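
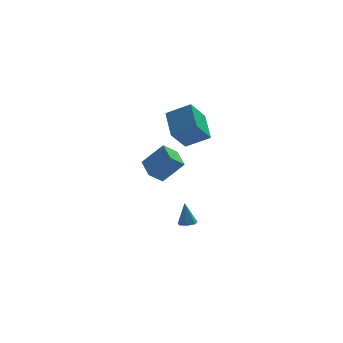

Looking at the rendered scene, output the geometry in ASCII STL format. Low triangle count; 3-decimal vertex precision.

solid 
facet normal -0.691 -0.392 0.607
outer loop
vertex -2.78 -3.846 2.164
vertex -3.141 -2.569 2.577
vertex -3.912 -3.766 0.926
endloop
endfacet
facet normal 0.260 -0.919 -0.297
outer loop
vertex -3.179 -3.351 0.283
vertex -2.78 -3.846 2.164
vertex -3.912 -3.766 0.926
endloop
endfacet
facet normal -0.691 -0.392 0.607
outer loop
vertex -3.912 -3.766 0.926
vertex -3.141 -2.569 2.577
vertex -4.273 -2.489 1.339
endloop
endfacet
facet normal -0.674 0.048 -0.737
outer loop
vertex -4.273 -2.489 1.339
vertex -3.179 -3.351 0.283
vertex -3.912 -3.766 0.926
endloop
endfacet
facet normal 0.674 -0.048 0.737
outer loop
vertex -2.78 -3.846 2.164
vertex -2.408 -2.154 1.934
vertex -3.141 -2.569 2.577
endloop
endfacet
facet normal 0.260 -0.919 -0.297
outer loop
vertex -2.047 -3.431 1.521
vertex -2.78 -3.846 2.164
vertex -3.179 -3.351 0.283
endloop
endfacet
facet normal 0.674 -0.048 0.737
outer loop
vertex -2.047 -3.431 1.521
vertex -2.408 -2.154 1.934
vertex -2.78 -3.846 2.164
endloop
endfacet
facet normal -0.260 0.919 0.297
outer loop
vertex -3.141 -2.569 2.577
vertex -2.408 -2.154 1.934
vertex -4.273 -2.489 1.339
endloop
endfacet
facet normal -0.674 0.048 -0.737
outer loop
vertex -3.54 -2.074 0.696
vertex -3.179 -3.351 0.283
vertex -4.273 -2.489 1.339
endloop
endfacet
facet normal -0.260 0.919 0.297
outer loop
vertex -4.273 -2.489 1.339
vertex -2.408 -2.154 1.934
vertex -3.54 -2.074 0.696
endloop
endfacet
facet normal 0.691 0.392 -0.607
outer loop
vertex -3.54 -2.074 0.696
vertex -2.047 -3.431 1.521
vertex -3.179 -3.351 0.283
endloop
endfacet
facet normal 0.691 0.392 -0.607
outer loop
vertex -2.408 -2.154 1.934
vertex -2.047 -3.431 1.521
vertex -3.54 -2.074 0.696
endloop
endfacet
facet normal 0.110 -0.139 -0.984
outer loop
vertex -1.456 -2.494 -3.265
vertex -1.852 -2.14 -3.359
vertex -1.322 -2.048 -3.313
endloop
endfacet
facet normal 0.867 -0.212 0.450
outer loop
vertex -1.456 -2.494 -3.265
vertex -1.322 -2.048 -3.313
vertex -2.008 -1.94 -1.941
endloop
endfacet
facet normal 0.110 -0.140 -0.984
outer loop
vertex -1.322 -2.048 -3.313
vertex -1.852 -2.14 -3.359
vertex -1.587 -1.671 -3.396
endloop
endfacet
facet normal 0.739 0.591 0.323
outer loop
vertex -1.322 -2.048 -3.313
vertex -1.587 -1.671 -3.396
vertex -2.008 -1.94 -1.941
endloop
endfacet
facet normal 0.107 -0.138 -0.985
outer loop
vertex -1.587 -1.671 -3.396
vertex -1.852 -2.14 -3.359
vertex -2.052 -1.646 -3.45
endloop
endfacet
facet normal 0.031 0.981 0.190
outer loop
vertex -1.587 -1.671 -3.396
vertex -2.052 -1.646 -3.45
vertex -2.008 -1.94 -1.941
endloop
endfacet
facet normal 0.108 -0.137 -0.985
outer loop
vertex -2.052 -1.646 -3.45
vertex -1.852 -2.14 -3.359
vertex -2.366 -1.994 -3.436
endloop
endfacet
facet normal -0.731 0.666 0.151
outer loop
vertex -2.052 -1.646 -3.45
vertex -2.366 -1.994 -3.436
vertex -2.008 -1.94 -1.941
endloop
endfacet
facet normal 0.108 -0.138 -0.985
outer loop
vertex -2.366 -1.994 -3.436
vertex -1.852 -2.14 -3.359
vertex -2.293 -2.451 -3.364
endloop
endfacet
facet normal -0.965 -0.117 0.235
outer loop
vertex -2.366 -1.994 -3.436
vertex -2.293 -2.451 -3.364
vertex -2.008 -1.94 -1.941
endloop
endfacet
facet normal 0.109 -0.138 -0.984
outer loop
vertex -2.293 -2.451 -3.364
vertex -1.852 -2.14 -3.359
vertex -1.888 -2.674 -3.288
endloop
endfacet
facet normal -0.500 -0.778 0.380
outer loop
vertex -2.293 -2.451 -3.364
vertex -1.888 -2.674 -3.288
vertex -2.008 -1.94 -1.941
endloop
endfacet
facet normal 0.110 -0.138 -0.984
outer loop
vertex -1.888 -2.674 -3.288
vertex -1.852 -2.14 -3.359
vertex -1.456 -2.494 -3.265
endloop
endfacet
facet normal 0.317 -0.821 0.475
outer loop
vertex -1.888 -2.674 -3.288
vertex -1.456 -2.494 -3.265
vertex -2.008 -1.94 -1.941
endloop
endfacet
facet normal -0.478 -0.514 0.712
outer loop
vertex -1.434 -3.714 4.38
vertex -1.692 -2.118 5.36
vertex -2.753 -3.485 3.659
endloop
endfacet
facet normal 0.137 -0.844 -0.518
outer loop
vertex -1.988 -2.662 2.52
vertex -1.434 -3.714 4.38
vertex -2.753 -3.485 3.659
endloop
endfacet
facet normal -0.478 -0.515 0.712
outer loop
vertex -2.753 -3.485 3.659
vertex -1.692 -2.118 5.36
vertex -3.011 -1.89 4.639
endloop
endfacet
facet normal -0.868 0.151 -0.474
outer loop
vertex -3.011 -1.89 4.639
vertex -1.988 -2.662 2.52
vertex -2.753 -3.485 3.659
endloop
endfacet
facet normal 0.868 -0.151 0.474
outer loop
vertex -1.434 -3.714 4.38
vertex -0.927 -1.295 4.221
vertex -1.692 -2.118 5.36
endloop
endfacet
facet normal 0.137 -0.844 -0.518
outer loop
vertex -0.669 -2.89 3.241
vertex -1.434 -3.714 4.38
vertex -1.988 -2.662 2.52
endloop
endfacet
facet normal 0.868 -0.151 0.474
outer loop
vertex -0.669 -2.89 3.241
vertex -0.927 -1.295 4.221
vertex -1.434 -3.714 4.38
endloop
endfacet
facet normal -0.137 0.844 0.518
outer loop
vertex -1.692 -2.118 5.36
vertex -0.927 -1.295 4.221
vertex -3.011 -1.89 4.639
endloop
endfacet
facet normal -0.868 0.151 -0.474
outer loop
vertex -2.246 -1.066 3.5
vertex -1.988 -2.662 2.52
vertex -3.011 -1.89 4.639
endloop
endfacet
facet normal -0.137 0.844 0.519
outer loop
vertex -3.011 -1.89 4.639
vertex -0.927 -1.295 4.221
vertex -2.246 -1.066 3.5
endloop
endfacet
facet normal 0.478 0.514 -0.712
outer loop
vertex -2.246 -1.066 3.5
vertex -0.669 -2.89 3.241
vertex -1.988 -2.662 2.52
endloop
endfacet
facet normal 0.478 0.515 -0.712
outer loop
vertex -0.927 -1.295 4.221
vertex -0.669 -2.89 3.241
vertex -2.246 -1.066 3.5
endloop
endfacet

endsolid


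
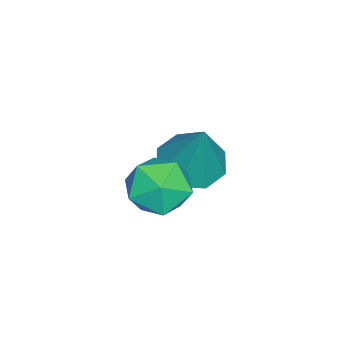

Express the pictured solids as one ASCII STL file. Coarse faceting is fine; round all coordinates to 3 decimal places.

solid 
facet normal -0.830 0.203 0.519
outer loop
vertex -0.025 0.109 -3.674
vertex 0.018 -0.815 -3.244
vertex 0.488 -0.024 -2.802
endloop
endfacet
facet normal -0.458 0.798 0.391
outer loop
vertex -0.025 0.109 -3.674
vertex 0.488 -0.024 -2.802
vertex 0.879 0.562 -3.539
endloop
endfacet
facet normal -0.387 0.866 -0.316
outer loop
vertex -0.025 0.109 -3.674
vertex 0.879 0.562 -3.539
vertex 0.651 0.133 -4.437
endloop
endfacet
facet normal -0.716 0.314 -0.624
outer loop
vertex -0.025 0.109 -3.674
vertex 0.651 0.133 -4.437
vertex 0.119 -0.717 -4.254
endloop
endfacet
facet normal -0.989 -0.096 -0.108
outer loop
vertex -0.025 0.109 -3.674
vertex 0.119 -0.717 -4.254
vertex 0.018 -0.815 -3.244
endloop
endfacet
facet normal 0.194 0.715 0.672
outer loop
vertex 0.879 0.562 -3.539
vertex 0.488 -0.024 -2.802
vertex 1.481 -0.083 -3.026
endloop
endfacet
facet normal -0.410 -0.247 0.878
outer loop
vertex 0.488 -0.024 -2.802
vertex 0.018 -0.815 -3.244
vertex 0.949 -0.933 -2.843
endloop
endfacet
facet normal -0.667 -0.732 -0.138
outer loop
vertex 0.018 -0.815 -3.244
vertex 0.119 -0.717 -4.254
vertex 0.721 -1.362 -3.741
endloop
endfacet
facet normal -0.223 -0.069 -0.972
outer loop
vertex 0.119 -0.717 -4.254
vertex 0.651 0.133 -4.437
vertex 1.112 -0.776 -4.478
endloop
endfacet
facet normal 0.308 0.826 -0.473
outer loop
vertex 0.651 0.133 -4.437
vertex 0.879 0.562 -3.539
vertex 1.582 0.015 -4.036
endloop
endfacet
facet normal 0.716 -0.314 0.624
outer loop
vertex 1.625 -0.909 -3.606
vertex 1.481 -0.083 -3.026
vertex 0.949 -0.933 -2.843
endloop
endfacet
facet normal 0.387 -0.866 0.316
outer loop
vertex 1.625 -0.909 -3.606
vertex 0.949 -0.933 -2.843
vertex 0.721 -1.362 -3.741
endloop
endfacet
facet normal 0.458 -0.798 -0.391
outer loop
vertex 1.625 -0.909 -3.606
vertex 0.721 -1.362 -3.741
vertex 1.112 -0.776 -4.478
endloop
endfacet
facet normal 0.830 -0.203 -0.519
outer loop
vertex 1.625 -0.909 -3.606
vertex 1.112 -0.776 -4.478
vertex 1.582 0.015 -4.036
endloop
endfacet
facet normal 0.989 0.096 0.108
outer loop
vertex 1.625 -0.909 -3.606
vertex 1.582 0.015 -4.036
vertex 1.481 -0.083 -3.026
endloop
endfacet
facet normal 0.223 0.069 0.972
outer loop
vertex 0.949 -0.933 -2.843
vertex 1.481 -0.083 -3.026
vertex 0.488 -0.024 -2.802
endloop
endfacet
facet normal -0.308 -0.826 0.473
outer loop
vertex 0.721 -1.362 -3.741
vertex 0.949 -0.933 -2.843
vertex 0.018 -0.815 -3.244
endloop
endfacet
facet normal -0.194 -0.715 -0.672
outer loop
vertex 1.112 -0.776 -4.478
vertex 0.721 -1.362 -3.741
vertex 0.119 -0.717 -4.254
endloop
endfacet
facet normal 0.410 0.247 -0.878
outer loop
vertex 1.582 0.015 -4.036
vertex 1.112 -0.776 -4.478
vertex 0.651 0.133 -4.437
endloop
endfacet
facet normal 0.667 0.732 0.138
outer loop
vertex 1.481 -0.083 -3.026
vertex 1.582 0.015 -4.036
vertex 0.879 0.562 -3.539
endloop
endfacet
facet normal -0.313 -0.274 -0.910
outer loop
vertex -1.132 -1.18 -4.866
vertex -1.844 -0.45 -4.841
vertex -0.875 -0.503 -5.158
endloop
endfacet
facet normal 0.942 -0.275 0.192
outer loop
vertex -1.132 -1.18 -4.866
vertex -0.875 -0.503 -5.158
vertex -1.156 0.15 -2.839
endloop
endfacet
facet normal -0.313 -0.272 -0.910
outer loop
vertex -0.875 -0.503 -5.158
vertex -1.844 -0.45 -4.841
vertex -1.186 0.206 -5.263
endloop
endfacet
facet normal 0.916 0.401 -0.002
outer loop
vertex -0.875 -0.503 -5.158
vertex -1.186 0.206 -5.263
vertex -1.156 0.15 -2.839
endloop
endfacet
facet normal -0.312 -0.272 -0.910
outer loop
vertex -1.186 0.206 -5.263
vertex -1.844 -0.45 -4.841
vertex -1.882 0.53 -5.121
endloop
endfacet
facet normal 0.425 0.905 0.016
outer loop
vertex -1.186 0.206 -5.263
vertex -1.882 0.53 -5.121
vertex -1.156 0.15 -2.839
endloop
endfacet
facet normal -0.312 -0.272 -0.910
outer loop
vertex -1.882 0.53 -5.121
vertex -1.844 -0.45 -4.841
vertex -2.556 0.28 -4.815
endloop
endfacet
facet normal -0.243 0.941 0.234
outer loop
vertex -1.882 0.53 -5.121
vertex -2.556 0.28 -4.815
vertex -1.156 0.15 -2.839
endloop
endfacet
facet normal -0.313 -0.273 -0.910
outer loop
vertex -2.556 0.28 -4.815
vertex -1.844 -0.45 -4.841
vertex -2.812 -0.398 -4.524
endloop
endfacet
facet normal -0.696 0.489 0.526
outer loop
vertex -2.556 0.28 -4.815
vertex -2.812 -0.398 -4.524
vertex -1.156 0.15 -2.839
endloop
endfacet
facet normal -0.313 -0.272 -0.910
outer loop
vertex -2.812 -0.398 -4.524
vertex -1.844 -0.45 -4.841
vertex -2.501 -1.106 -4.419
endloop
endfacet
facet normal -0.669 -0.187 0.719
outer loop
vertex -2.812 -0.398 -4.524
vertex -2.501 -1.106 -4.419
vertex -1.156 0.15 -2.839
endloop
endfacet
facet normal -0.312 -0.273 -0.910
outer loop
vertex -2.501 -1.106 -4.419
vertex -1.844 -0.45 -4.841
vertex -1.805 -1.43 -4.56
endloop
endfacet
facet normal -0.179 -0.690 0.701
outer loop
vertex -2.501 -1.106 -4.419
vertex -1.805 -1.43 -4.56
vertex -1.156 0.15 -2.839
endloop
endfacet
facet normal -0.312 -0.273 -0.910
outer loop
vertex -1.805 -1.43 -4.56
vertex -1.844 -0.45 -4.841
vertex -1.132 -1.18 -4.866
endloop
endfacet
facet normal 0.489 -0.727 0.482
outer loop
vertex -1.805 -1.43 -4.56
vertex -1.132 -1.18 -4.866
vertex -1.156 0.15 -2.839
endloop
endfacet

endsolid


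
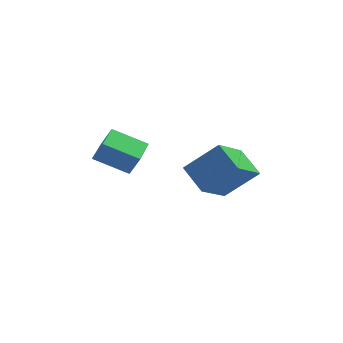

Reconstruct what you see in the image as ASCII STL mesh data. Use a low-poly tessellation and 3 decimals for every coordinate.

solid 
facet normal -0.886 -0.066 0.460
outer loop
vertex -2.706 1.452 4.27
vertex -2.683 3.237 4.572
vertex -3.217 1.621 3.31
endloop
endfacet
facet normal -0.013 -0.986 -0.167
outer loop
vertex -1.597 1.743 2.468
vertex -2.706 1.452 4.27
vertex -3.217 1.621 3.31
endloop
endfacet
facet normal -0.886 -0.066 0.460
outer loop
vertex -3.217 1.621 3.31
vertex -2.683 3.237 4.572
vertex -3.194 3.406 3.612
endloop
endfacet
facet normal -0.465 0.154 -0.872
outer loop
vertex -3.194 3.406 3.612
vertex -1.597 1.743 2.468
vertex -3.217 1.621 3.31
endloop
endfacet
facet normal 0.465 -0.154 0.872
outer loop
vertex -2.706 1.452 4.27
vertex -1.063 3.359 3.73
vertex -2.683 3.237 4.572
endloop
endfacet
facet normal -0.013 -0.986 -0.167
outer loop
vertex -1.086 1.574 3.428
vertex -2.706 1.452 4.27
vertex -1.597 1.743 2.468
endloop
endfacet
facet normal 0.465 -0.154 0.872
outer loop
vertex -1.086 1.574 3.428
vertex -1.063 3.359 3.73
vertex -2.706 1.452 4.27
endloop
endfacet
facet normal 0.013 0.986 0.167
outer loop
vertex -2.683 3.237 4.572
vertex -1.063 3.359 3.73
vertex -3.194 3.406 3.612
endloop
endfacet
facet normal -0.465 0.154 -0.872
outer loop
vertex -1.574 3.528 2.77
vertex -1.597 1.743 2.468
vertex -3.194 3.406 3.612
endloop
endfacet
facet normal 0.013 0.986 0.167
outer loop
vertex -3.194 3.406 3.612
vertex -1.063 3.359 3.73
vertex -1.574 3.528 2.77
endloop
endfacet
facet normal 0.886 0.066 -0.460
outer loop
vertex -1.574 3.528 2.77
vertex -1.086 1.574 3.428
vertex -1.597 1.743 2.468
endloop
endfacet
facet normal 0.886 0.066 -0.460
outer loop
vertex -1.063 3.359 3.73
vertex -1.086 1.574 3.428
vertex -1.574 3.528 2.77
endloop
endfacet
facet normal -0.735 -0.032 -0.677
outer loop
vertex 1.762 0.498 2.1
vertex 0.807 1.403 3.095
vertex 2.484 2.211 1.236
endloop
endfacet
facet normal 0.579 -0.548 -0.603
outer loop
vertex 4.013 2.277 2.645
vertex 1.762 0.498 2.1
vertex 2.484 2.211 1.236
endloop
endfacet
facet normal -0.735 -0.032 -0.677
outer loop
vertex 2.484 2.211 1.236
vertex 0.807 1.403 3.095
vertex 1.529 3.116 2.231
endloop
endfacet
facet normal 0.352 0.835 -0.422
outer loop
vertex 1.529 3.116 2.231
vertex 4.013 2.277 2.645
vertex 2.484 2.211 1.236
endloop
endfacet
facet normal -0.352 -0.835 0.422
outer loop
vertex 1.762 0.498 2.1
vertex 2.336 1.469 4.504
vertex 0.807 1.403 3.095
endloop
endfacet
facet normal 0.579 -0.548 -0.603
outer loop
vertex 3.291 0.564 3.509
vertex 1.762 0.498 2.1
vertex 4.013 2.277 2.645
endloop
endfacet
facet normal -0.352 -0.835 0.422
outer loop
vertex 3.291 0.564 3.509
vertex 2.336 1.469 4.504
vertex 1.762 0.498 2.1
endloop
endfacet
facet normal -0.579 0.548 0.603
outer loop
vertex 0.807 1.403 3.095
vertex 2.336 1.469 4.504
vertex 1.529 3.116 2.231
endloop
endfacet
facet normal 0.352 0.835 -0.422
outer loop
vertex 3.058 3.182 3.64
vertex 4.013 2.277 2.645
vertex 1.529 3.116 2.231
endloop
endfacet
facet normal -0.579 0.548 0.603
outer loop
vertex 1.529 3.116 2.231
vertex 2.336 1.469 4.504
vertex 3.058 3.182 3.64
endloop
endfacet
facet normal 0.735 0.032 0.677
outer loop
vertex 3.058 3.182 3.64
vertex 3.291 0.564 3.509
vertex 4.013 2.277 2.645
endloop
endfacet
facet normal 0.735 0.032 0.677
outer loop
vertex 2.336 1.469 4.504
vertex 3.291 0.564 3.509
vertex 3.058 3.182 3.64
endloop
endfacet

endsolid


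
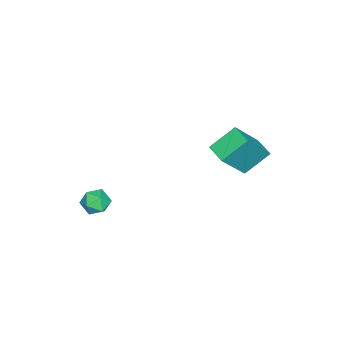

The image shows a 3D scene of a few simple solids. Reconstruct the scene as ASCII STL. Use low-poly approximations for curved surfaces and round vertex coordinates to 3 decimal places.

solid 
facet normal -0.553 0.706 -0.444
outer loop
vertex 2.484 -2.211 -2.444
vertex 1.938 -2.435 -2.12
vertex 2.323 -1.958 -1.841
endloop
endfacet
facet normal 0.119 0.927 -0.357
outer loop
vertex 2.484 -2.211 -2.444
vertex 2.323 -1.958 -1.841
vertex 2.965 -2.097 -1.988
endloop
endfacet
facet normal 0.548 0.467 -0.694
outer loop
vertex 2.484 -2.211 -2.444
vertex 2.965 -2.097 -1.988
vertex 2.977 -2.66 -2.357
endloop
endfacet
facet normal 0.139 -0.039 -0.990
outer loop
vertex 2.484 -2.211 -2.444
vertex 2.977 -2.66 -2.357
vertex 2.342 -2.869 -2.438
endloop
endfacet
facet normal -0.540 0.109 -0.835
outer loop
vertex 2.484 -2.211 -2.444
vertex 2.342 -2.869 -2.438
vertex 1.938 -2.435 -2.12
endloop
endfacet
facet normal 0.273 0.900 0.340
outer loop
vertex 2.965 -2.097 -1.988
vertex 2.323 -1.958 -1.841
vertex 2.718 -2.251 -1.382
endloop
endfacet
facet normal -0.816 0.541 0.201
outer loop
vertex 2.323 -1.958 -1.841
vertex 1.938 -2.435 -2.12
vertex 2.083 -2.46 -1.463
endloop
endfacet
facet normal -0.796 -0.424 -0.432
outer loop
vertex 1.938 -2.435 -2.12
vertex 2.342 -2.869 -2.438
vertex 2.095 -3.023 -1.832
endloop
endfacet
facet normal 0.305 -0.662 -0.685
outer loop
vertex 2.342 -2.869 -2.438
vertex 2.977 -2.66 -2.357
vertex 2.737 -3.162 -1.979
endloop
endfacet
facet normal 0.966 0.156 -0.207
outer loop
vertex 2.977 -2.66 -2.357
vertex 2.965 -2.097 -1.988
vertex 3.122 -2.685 -1.7
endloop
endfacet
facet normal -0.139 0.039 0.990
outer loop
vertex 2.576 -2.909 -1.376
vertex 2.718 -2.251 -1.382
vertex 2.083 -2.46 -1.463
endloop
endfacet
facet normal -0.548 -0.467 0.694
outer loop
vertex 2.576 -2.909 -1.376
vertex 2.083 -2.46 -1.463
vertex 2.095 -3.023 -1.832
endloop
endfacet
facet normal -0.119 -0.927 0.357
outer loop
vertex 2.576 -2.909 -1.376
vertex 2.095 -3.023 -1.832
vertex 2.737 -3.162 -1.979
endloop
endfacet
facet normal 0.553 -0.706 0.444
outer loop
vertex 2.576 -2.909 -1.376
vertex 2.737 -3.162 -1.979
vertex 3.122 -2.685 -1.7
endloop
endfacet
facet normal 0.540 -0.109 0.835
outer loop
vertex 2.576 -2.909 -1.376
vertex 3.122 -2.685 -1.7
vertex 2.718 -2.251 -1.382
endloop
endfacet
facet normal -0.305 0.662 0.685
outer loop
vertex 2.083 -2.46 -1.463
vertex 2.718 -2.251 -1.382
vertex 2.323 -1.958 -1.841
endloop
endfacet
facet normal -0.966 -0.156 0.207
outer loop
vertex 2.095 -3.023 -1.832
vertex 2.083 -2.46 -1.463
vertex 1.938 -2.435 -2.12
endloop
endfacet
facet normal -0.273 -0.900 -0.340
outer loop
vertex 2.737 -3.162 -1.979
vertex 2.095 -3.023 -1.832
vertex 2.342 -2.869 -2.438
endloop
endfacet
facet normal 0.816 -0.541 -0.201
outer loop
vertex 3.122 -2.685 -1.7
vertex 2.737 -3.162 -1.979
vertex 2.977 -2.66 -2.357
endloop
endfacet
facet normal 0.796 0.424 0.432
outer loop
vertex 2.718 -2.251 -1.382
vertex 3.122 -2.685 -1.7
vertex 2.965 -2.097 -1.988
endloop
endfacet
facet normal -0.560 0.297 -0.774
outer loop
vertex -1.742 2.737 0.02
vertex -1.152 3.452 -0.132
vertex -0.985 1.93 -0.838
endloop
endfacet
facet normal -0.628 -0.761 0.163
outer loop
vertex 0.152 1.328 0.732
vertex -1.742 2.737 0.02
vertex -0.985 1.93 -0.838
endloop
endfacet
facet normal -0.560 0.297 -0.773
outer loop
vertex -0.985 1.93 -0.838
vertex -1.152 3.452 -0.132
vertex -0.395 2.646 -0.99
endloop
endfacet
facet normal 0.541 -0.576 -0.613
outer loop
vertex -0.395 2.646 -0.99
vertex 0.152 1.328 0.732
vertex -0.985 1.93 -0.838
endloop
endfacet
facet normal -0.541 0.576 0.613
outer loop
vertex -1.742 2.737 0.02
vertex -0.015 2.85 1.438
vertex -1.152 3.452 -0.132
endloop
endfacet
facet normal -0.627 -0.762 0.162
outer loop
vertex -0.605 2.134 1.59
vertex -1.742 2.737 0.02
vertex 0.152 1.328 0.732
endloop
endfacet
facet normal -0.541 0.576 0.613
outer loop
vertex -0.605 2.134 1.59
vertex -0.015 2.85 1.438
vertex -1.742 2.737 0.02
endloop
endfacet
facet normal 0.627 0.762 -0.162
outer loop
vertex -1.152 3.452 -0.132
vertex -0.015 2.85 1.438
vertex -0.395 2.646 -0.99
endloop
endfacet
facet normal 0.541 -0.576 -0.613
outer loop
vertex 0.742 2.043 0.58
vertex 0.152 1.328 0.732
vertex -0.395 2.646 -0.99
endloop
endfacet
facet normal 0.628 0.761 -0.162
outer loop
vertex -0.395 2.646 -0.99
vertex -0.015 2.85 1.438
vertex 0.742 2.043 0.58
endloop
endfacet
facet normal 0.560 -0.298 0.773
outer loop
vertex 0.742 2.043 0.58
vertex -0.605 2.134 1.59
vertex 0.152 1.328 0.732
endloop
endfacet
facet normal 0.560 -0.297 0.773
outer loop
vertex -0.015 2.85 1.438
vertex -0.605 2.134 1.59
vertex 0.742 2.043 0.58
endloop
endfacet

endsolid


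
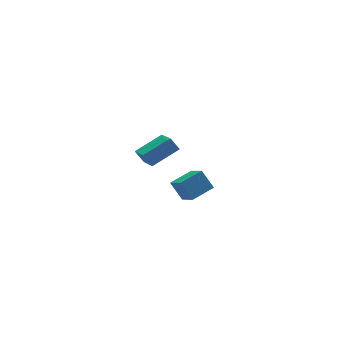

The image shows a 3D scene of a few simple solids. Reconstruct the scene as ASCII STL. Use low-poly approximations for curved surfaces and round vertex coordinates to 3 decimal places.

solid 
facet normal -0.916 -0.089 -0.392
outer loop
vertex -0.112 2.823 -1.204
vertex -0.468 3.279 -0.476
vertex 0.132 4.548 -2.165
endloop
endfacet
facet normal 0.383 -0.490 -0.783
outer loop
vertex 1.908 4.721 -1.404
vertex -0.112 2.823 -1.204
vertex 0.132 4.548 -2.165
endloop
endfacet
facet normal -0.916 -0.089 -0.392
outer loop
vertex 0.132 4.548 -2.165
vertex -0.468 3.279 -0.476
vertex -0.224 5.004 -1.437
endloop
endfacet
facet normal 0.123 0.867 -0.483
outer loop
vertex -0.224 5.004 -1.437
vertex 1.908 4.721 -1.404
vertex 0.132 4.548 -2.165
endloop
endfacet
facet normal -0.123 -0.867 0.483
outer loop
vertex -0.112 2.823 -1.204
vertex 1.308 3.452 0.285
vertex -0.468 3.279 -0.476
endloop
endfacet
facet normal 0.383 -0.490 -0.783
outer loop
vertex 1.664 2.996 -0.443
vertex -0.112 2.823 -1.204
vertex 1.908 4.721 -1.404
endloop
endfacet
facet normal -0.123 -0.867 0.483
outer loop
vertex 1.664 2.996 -0.443
vertex 1.308 3.452 0.285
vertex -0.112 2.823 -1.204
endloop
endfacet
facet normal -0.383 0.490 0.783
outer loop
vertex -0.468 3.279 -0.476
vertex 1.308 3.452 0.285
vertex -0.224 5.004 -1.437
endloop
endfacet
facet normal 0.123 0.867 -0.483
outer loop
vertex 1.552 5.177 -0.676
vertex 1.908 4.721 -1.404
vertex -0.224 5.004 -1.437
endloop
endfacet
facet normal -0.383 0.490 0.783
outer loop
vertex -0.224 5.004 -1.437
vertex 1.308 3.452 0.285
vertex 1.552 5.177 -0.676
endloop
endfacet
facet normal 0.916 0.089 0.392
outer loop
vertex 1.552 5.177 -0.676
vertex 1.664 2.996 -0.443
vertex 1.908 4.721 -1.404
endloop
endfacet
facet normal 0.916 0.089 0.392
outer loop
vertex 1.308 3.452 0.285
vertex 1.664 2.996 -0.443
vertex 1.552 5.177 -0.676
endloop
endfacet
facet normal -0.955 -0.191 -0.227
outer loop
vertex -0.888 -4.066 1.303
vertex -1.264 -3.361 2.291
vertex -0.922 -2.851 0.424
endloop
endfacet
facet normal 0.296 -0.555 -0.778
outer loop
vertex 0.444 -2.579 0.749
vertex -0.888 -4.066 1.303
vertex -0.922 -2.851 0.424
endloop
endfacet
facet normal -0.955 -0.190 -0.227
outer loop
vertex -0.922 -2.851 0.424
vertex -1.264 -3.361 2.291
vertex -1.297 -2.147 1.412
endloop
endfacet
facet normal -0.022 0.810 -0.586
outer loop
vertex -1.297 -2.147 1.412
vertex 0.444 -2.579 0.749
vertex -0.922 -2.851 0.424
endloop
endfacet
facet normal 0.022 -0.810 0.586
outer loop
vertex -0.888 -4.066 1.303
vertex 0.102 -3.089 2.616
vertex -1.264 -3.361 2.291
endloop
endfacet
facet normal 0.296 -0.555 -0.777
outer loop
vertex 0.477 -3.793 1.628
vertex -0.888 -4.066 1.303
vertex 0.444 -2.579 0.749
endloop
endfacet
facet normal 0.023 -0.810 0.586
outer loop
vertex 0.477 -3.793 1.628
vertex 0.102 -3.089 2.616
vertex -0.888 -4.066 1.303
endloop
endfacet
facet normal -0.296 0.555 0.778
outer loop
vertex -1.264 -3.361 2.291
vertex 0.102 -3.089 2.616
vertex -1.297 -2.147 1.412
endloop
endfacet
facet normal -0.022 0.810 -0.586
outer loop
vertex 0.068 -1.874 1.737
vertex 0.444 -2.579 0.749
vertex -1.297 -2.147 1.412
endloop
endfacet
facet normal -0.296 0.554 0.778
outer loop
vertex -1.297 -2.147 1.412
vertex 0.102 -3.089 2.616
vertex 0.068 -1.874 1.737
endloop
endfacet
facet normal 0.955 0.191 0.227
outer loop
vertex 0.068 -1.874 1.737
vertex 0.477 -3.793 1.628
vertex 0.444 -2.579 0.749
endloop
endfacet
facet normal 0.955 0.191 0.227
outer loop
vertex 0.102 -3.089 2.616
vertex 0.477 -3.793 1.628
vertex 0.068 -1.874 1.737
endloop
endfacet

endsolid


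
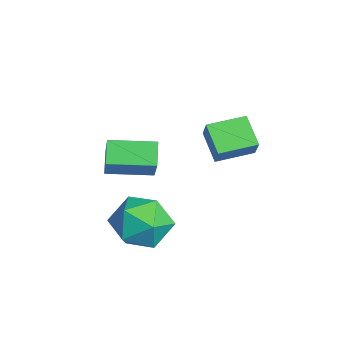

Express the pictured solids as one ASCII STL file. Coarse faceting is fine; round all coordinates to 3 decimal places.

solid 
facet normal -0.604 0.007 -0.797
outer loop
vertex -0.465 2.672 3.271
vertex -0.658 4.03 3.43
vertex 0.515 2.898 2.53
endloop
endfacet
facet normal 0.139 -0.983 -0.116
outer loop
vertex 1.138 2.89 3.35
vertex -0.465 2.672 3.271
vertex 0.515 2.898 2.53
endloop
endfacet
facet normal -0.604 0.007 -0.797
outer loop
vertex 0.515 2.898 2.53
vertex -0.658 4.03 3.43
vertex 0.323 4.255 2.688
endloop
endfacet
facet normal 0.784 0.180 -0.594
outer loop
vertex 0.323 4.255 2.688
vertex 1.138 2.89 3.35
vertex 0.515 2.898 2.53
endloop
endfacet
facet normal -0.784 -0.181 0.594
outer loop
vertex -0.465 2.672 3.271
vertex -0.035 4.022 4.25
vertex -0.658 4.03 3.43
endloop
endfacet
facet normal 0.139 -0.984 -0.114
outer loop
vertex 0.157 2.665 4.092
vertex -0.465 2.672 3.271
vertex 1.138 2.89 3.35
endloop
endfacet
facet normal -0.785 -0.180 0.593
outer loop
vertex 0.157 2.665 4.092
vertex -0.035 4.022 4.25
vertex -0.465 2.672 3.271
endloop
endfacet
facet normal -0.139 0.984 0.115
outer loop
vertex -0.658 4.03 3.43
vertex -0.035 4.022 4.25
vertex 0.323 4.255 2.688
endloop
endfacet
facet normal 0.785 0.181 -0.593
outer loop
vertex 0.945 4.248 3.509
vertex 1.138 2.89 3.35
vertex 0.323 4.255 2.688
endloop
endfacet
facet normal -0.140 0.983 0.115
outer loop
vertex 0.323 4.255 2.688
vertex -0.035 4.022 4.25
vertex 0.945 4.248 3.509
endloop
endfacet
facet normal 0.604 -0.007 0.797
outer loop
vertex 0.945 4.248 3.509
vertex 0.157 2.665 4.092
vertex 1.138 2.89 3.35
endloop
endfacet
facet normal 0.604 -0.007 0.797
outer loop
vertex -0.035 4.022 4.25
vertex 0.157 2.665 4.092
vertex 0.945 4.248 3.509
endloop
endfacet
facet normal -0.716 0.145 0.683
outer loop
vertex -1.554 -0.341 2.53
vertex -1.32 1.329 2.421
vertex -2.916 -0.245 1.082
endloop
endfacet
facet normal -0.138 -0.988 0.064
outer loop
vertex -2.2 -0.389 0.399
vertex -1.554 -0.341 2.53
vertex -2.916 -0.245 1.082
endloop
endfacet
facet normal -0.716 0.145 0.683
outer loop
vertex -2.916 -0.245 1.082
vertex -1.32 1.329 2.421
vertex -2.682 1.425 0.973
endloop
endfacet
facet normal -0.684 0.048 -0.728
outer loop
vertex -2.682 1.425 0.973
vertex -2.2 -0.389 0.399
vertex -2.916 -0.245 1.082
endloop
endfacet
facet normal 0.684 -0.048 0.728
outer loop
vertex -1.554 -0.341 2.53
vertex -0.604 1.185 1.738
vertex -1.32 1.329 2.421
endloop
endfacet
facet normal -0.138 -0.988 0.064
outer loop
vertex -0.838 -0.485 1.847
vertex -1.554 -0.341 2.53
vertex -2.2 -0.389 0.399
endloop
endfacet
facet normal 0.684 -0.048 0.728
outer loop
vertex -0.838 -0.485 1.847
vertex -0.604 1.185 1.738
vertex -1.554 -0.341 2.53
endloop
endfacet
facet normal 0.138 0.988 -0.064
outer loop
vertex -1.32 1.329 2.421
vertex -0.604 1.185 1.738
vertex -2.682 1.425 0.973
endloop
endfacet
facet normal -0.684 0.048 -0.728
outer loop
vertex -1.966 1.281 0.29
vertex -2.2 -0.389 0.399
vertex -2.682 1.425 0.973
endloop
endfacet
facet normal 0.138 0.988 -0.064
outer loop
vertex -2.682 1.425 0.973
vertex -0.604 1.185 1.738
vertex -1.966 1.281 0.29
endloop
endfacet
facet normal 0.716 -0.145 -0.683
outer loop
vertex -1.966 1.281 0.29
vertex -0.838 -0.485 1.847
vertex -2.2 -0.389 0.399
endloop
endfacet
facet normal 0.716 -0.145 -0.683
outer loop
vertex -0.604 1.185 1.738
vertex -0.838 -0.485 1.847
vertex -1.966 1.281 0.29
endloop
endfacet
facet normal -0.194 -0.143 0.971
outer loop
vertex 0.319 1.034 0.69
vertex -0.471 0.206 0.41
vertex 0.654 -0.091 0.591
endloop
endfacet
facet normal 0.482 0.067 0.874
outer loop
vertex 0.319 1.034 0.69
vertex 0.654 -0.091 0.591
vertex 1.332 0.766 0.152
endloop
endfacet
facet normal 0.471 0.697 0.540
outer loop
vertex 0.319 1.034 0.69
vertex 1.332 0.766 0.152
vertex 0.626 1.593 -0.3
endloop
endfacet
facet normal -0.211 0.878 0.430
outer loop
vertex 0.319 1.034 0.69
vertex 0.626 1.593 -0.3
vertex -0.489 1.247 -0.141
endloop
endfacet
facet normal -0.622 0.358 0.696
outer loop
vertex 0.319 1.034 0.69
vertex -0.489 1.247 -0.141
vertex -0.471 0.206 0.41
endloop
endfacet
facet normal 0.799 -0.405 0.444
outer loop
vertex 1.332 0.766 0.152
vertex 0.654 -0.091 0.591
vertex 1.169 -0.227 -0.459
endloop
endfacet
facet normal -0.293 -0.744 0.600
outer loop
vertex 0.654 -0.091 0.591
vertex -0.471 0.206 0.41
vertex 0.054 -0.573 -0.3
endloop
endfacet
facet normal -0.986 0.066 0.156
outer loop
vertex -0.471 0.206 0.41
vertex -0.489 1.247 -0.141
vertex -0.652 0.254 -0.752
endloop
endfacet
facet normal -0.320 0.907 -0.275
outer loop
vertex -0.489 1.247 -0.141
vertex 0.626 1.593 -0.3
vertex 0.026 1.111 -1.191
endloop
endfacet
facet normal 0.782 0.615 -0.096
outer loop
vertex 0.626 1.593 -0.3
vertex 1.332 0.766 0.152
vertex 1.151 0.814 -1.01
endloop
endfacet
facet normal 0.211 -0.878 -0.430
outer loop
vertex 0.361 -0.014 -1.29
vertex 1.169 -0.227 -0.459
vertex 0.054 -0.573 -0.3
endloop
endfacet
facet normal -0.471 -0.697 -0.540
outer loop
vertex 0.361 -0.014 -1.29
vertex 0.054 -0.573 -0.3
vertex -0.652 0.254 -0.752
endloop
endfacet
facet normal -0.482 -0.067 -0.874
outer loop
vertex 0.361 -0.014 -1.29
vertex -0.652 0.254 -0.752
vertex 0.026 1.111 -1.191
endloop
endfacet
facet normal 0.194 0.143 -0.971
outer loop
vertex 0.361 -0.014 -1.29
vertex 0.026 1.111 -1.191
vertex 1.151 0.814 -1.01
endloop
endfacet
facet normal 0.622 -0.358 -0.696
outer loop
vertex 0.361 -0.014 -1.29
vertex 1.151 0.814 -1.01
vertex 1.169 -0.227 -0.459
endloop
endfacet
facet normal 0.320 -0.907 0.275
outer loop
vertex 0.054 -0.573 -0.3
vertex 1.169 -0.227 -0.459
vertex 0.654 -0.091 0.591
endloop
endfacet
facet normal -0.782 -0.615 0.096
outer loop
vertex -0.652 0.254 -0.752
vertex 0.054 -0.573 -0.3
vertex -0.471 0.206 0.41
endloop
endfacet
facet normal -0.799 0.405 -0.444
outer loop
vertex 0.026 1.111 -1.191
vertex -0.652 0.254 -0.752
vertex -0.489 1.247 -0.141
endloop
endfacet
facet normal 0.293 0.744 -0.600
outer loop
vertex 1.151 0.814 -1.01
vertex 0.026 1.111 -1.191
vertex 0.626 1.593 -0.3
endloop
endfacet
facet normal 0.986 -0.066 -0.156
outer loop
vertex 1.169 -0.227 -0.459
vertex 1.151 0.814 -1.01
vertex 1.332 0.766 0.152
endloop
endfacet

endsolid


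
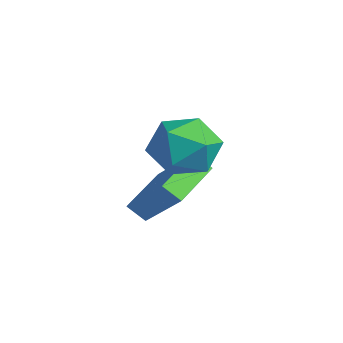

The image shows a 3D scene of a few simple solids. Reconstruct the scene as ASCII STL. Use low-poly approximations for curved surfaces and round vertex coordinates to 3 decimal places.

solid 
facet normal -0.677 -0.234 -0.698
outer loop
vertex -1.819 2.553 -4.699
vertex -2.898 4.145 -4.186
vertex -1.411 3.007 -5.247
endloop
endfacet
facet normal 0.542 -0.799 -0.258
outer loop
vertex 0.058 3.515 -3.734
vertex -1.819 2.553 -4.699
vertex -1.411 3.007 -5.247
endloop
endfacet
facet normal -0.677 -0.234 -0.698
outer loop
vertex -1.411 3.007 -5.247
vertex -2.898 4.145 -4.186
vertex -2.49 4.598 -4.734
endloop
endfacet
facet normal 0.497 0.553 -0.669
outer loop
vertex -2.49 4.598 -4.734
vertex 0.058 3.515 -3.734
vertex -1.411 3.007 -5.247
endloop
endfacet
facet normal -0.498 -0.553 0.669
outer loop
vertex -1.819 2.553 -4.699
vertex -1.429 4.653 -2.673
vertex -2.898 4.145 -4.186
endloop
endfacet
facet normal 0.542 -0.800 -0.257
outer loop
vertex -0.35 3.062 -3.186
vertex -1.819 2.553 -4.699
vertex 0.058 3.515 -3.734
endloop
endfacet
facet normal -0.497 -0.553 0.669
outer loop
vertex -0.35 3.062 -3.186
vertex -1.429 4.653 -2.673
vertex -1.819 2.553 -4.699
endloop
endfacet
facet normal -0.542 0.800 0.258
outer loop
vertex -2.898 4.145 -4.186
vertex -1.429 4.653 -2.673
vertex -2.49 4.598 -4.734
endloop
endfacet
facet normal 0.497 0.553 -0.669
outer loop
vertex -1.021 5.107 -3.221
vertex 0.058 3.515 -3.734
vertex -2.49 4.598 -4.734
endloop
endfacet
facet normal -0.543 0.799 0.258
outer loop
vertex -2.49 4.598 -4.734
vertex -1.429 4.653 -2.673
vertex -1.021 5.107 -3.221
endloop
endfacet
facet normal 0.677 0.234 0.698
outer loop
vertex -1.021 5.107 -3.221
vertex -0.35 3.062 -3.186
vertex 0.058 3.515 -3.734
endloop
endfacet
facet normal 0.677 0.234 0.698
outer loop
vertex -1.429 4.653 -2.673
vertex -0.35 3.062 -3.186
vertex -1.021 5.107 -3.221
endloop
endfacet
facet normal -0.280 0.936 -0.212
outer loop
vertex 0.062 4.163 -2.127
vertex -0.471 4.254 -1.021
vertex 0.709 4.574 -1.164
endloop
endfacet
facet normal 0.327 0.770 -0.548
outer loop
vertex 0.062 4.163 -2.127
vertex 0.709 4.574 -1.164
vertex 1.222 3.789 -1.96
endloop
endfacet
facet normal 0.202 0.198 -0.959
outer loop
vertex 0.062 4.163 -2.127
vertex 1.222 3.789 -1.96
vertex 0.36 2.983 -2.308
endloop
endfacet
facet normal -0.482 0.013 -0.876
outer loop
vertex 0.062 4.163 -2.127
vertex 0.36 2.983 -2.308
vertex -0.686 3.271 -1.728
endloop
endfacet
facet normal -0.780 0.469 -0.414
outer loop
vertex 0.062 4.163 -2.127
vertex -0.686 3.271 -1.728
vertex -0.471 4.254 -1.021
endloop
endfacet
facet normal 0.809 0.585 -0.055
outer loop
vertex 1.222 3.789 -1.96
vertex 0.709 4.574 -1.164
vertex 1.406 3.649 -0.752
endloop
endfacet
facet normal -0.173 0.855 0.488
outer loop
vertex 0.709 4.574 -1.164
vertex -0.471 4.254 -1.021
vertex 0.36 3.937 -0.172
endloop
endfacet
facet normal -0.982 0.099 0.161
outer loop
vertex -0.471 4.254 -1.021
vertex -0.686 3.271 -1.728
vertex -0.502 3.131 -0.52
endloop
endfacet
facet normal -0.500 -0.638 -0.586
outer loop
vertex -0.686 3.271 -1.728
vertex 0.36 2.983 -2.308
vertex 0.011 2.346 -1.316
endloop
endfacet
facet normal 0.606 -0.338 -0.720
outer loop
vertex 0.36 2.983 -2.308
vertex 1.222 3.789 -1.96
vertex 1.191 2.666 -1.459
endloop
endfacet
facet normal 0.482 -0.013 0.876
outer loop
vertex 0.658 2.757 -0.353
vertex 1.406 3.649 -0.752
vertex 0.36 3.937 -0.172
endloop
endfacet
facet normal -0.202 -0.198 0.959
outer loop
vertex 0.658 2.757 -0.353
vertex 0.36 3.937 -0.172
vertex -0.502 3.131 -0.52
endloop
endfacet
facet normal -0.327 -0.770 0.548
outer loop
vertex 0.658 2.757 -0.353
vertex -0.502 3.131 -0.52
vertex 0.011 2.346 -1.316
endloop
endfacet
facet normal 0.280 -0.936 0.212
outer loop
vertex 0.658 2.757 -0.353
vertex 0.011 2.346 -1.316
vertex 1.191 2.666 -1.459
endloop
endfacet
facet normal 0.780 -0.469 0.414
outer loop
vertex 0.658 2.757 -0.353
vertex 1.191 2.666 -1.459
vertex 1.406 3.649 -0.752
endloop
endfacet
facet normal 0.500 0.638 0.586
outer loop
vertex 0.36 3.937 -0.172
vertex 1.406 3.649 -0.752
vertex 0.709 4.574 -1.164
endloop
endfacet
facet normal -0.606 0.338 0.720
outer loop
vertex -0.502 3.131 -0.52
vertex 0.36 3.937 -0.172
vertex -0.471 4.254 -1.021
endloop
endfacet
facet normal -0.809 -0.585 0.055
outer loop
vertex 0.011 2.346 -1.316
vertex -0.502 3.131 -0.52
vertex -0.686 3.271 -1.728
endloop
endfacet
facet normal 0.173 -0.855 -0.488
outer loop
vertex 1.191 2.666 -1.459
vertex 0.011 2.346 -1.316
vertex 0.36 2.983 -2.308
endloop
endfacet
facet normal 0.982 -0.099 -0.161
outer loop
vertex 1.406 3.649 -0.752
vertex 1.191 2.666 -1.459
vertex 1.222 3.789 -1.96
endloop
endfacet

endsolid


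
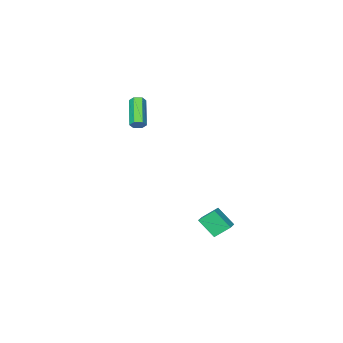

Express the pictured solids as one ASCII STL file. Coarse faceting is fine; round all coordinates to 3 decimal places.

solid 
facet normal -0.611 0.476 0.633
outer loop
vertex 1.106 3.041 -2.96
vertex 1.98 3.756 -2.654
vertex 0.713 3.99 -4.053
endloop
endfacet
facet normal -0.747 -0.611 -0.262
outer loop
vertex 1.44 3.424 -4.806
vertex 1.106 3.041 -2.96
vertex 0.713 3.99 -4.053
endloop
endfacet
facet normal -0.611 0.475 0.633
outer loop
vertex 0.713 3.99 -4.053
vertex 1.98 3.756 -2.654
vertex 1.586 4.705 -3.747
endloop
endfacet
facet normal -0.263 0.632 -0.729
outer loop
vertex 1.586 4.705 -3.747
vertex 1.44 3.424 -4.806
vertex 0.713 3.99 -4.053
endloop
endfacet
facet normal 0.262 -0.633 0.729
outer loop
vertex 1.106 3.041 -2.96
vertex 2.707 3.19 -3.407
vertex 1.98 3.756 -2.654
endloop
endfacet
facet normal -0.747 -0.612 -0.262
outer loop
vertex 1.834 2.475 -3.713
vertex 1.106 3.041 -2.96
vertex 1.44 3.424 -4.806
endloop
endfacet
facet normal 0.262 -0.632 0.729
outer loop
vertex 1.834 2.475 -3.713
vertex 2.707 3.19 -3.407
vertex 1.106 3.041 -2.96
endloop
endfacet
facet normal 0.747 0.611 0.262
outer loop
vertex 1.98 3.756 -2.654
vertex 2.707 3.19 -3.407
vertex 1.586 4.705 -3.747
endloop
endfacet
facet normal -0.262 0.632 -0.729
outer loop
vertex 2.314 4.139 -4.5
vertex 1.44 3.424 -4.806
vertex 1.586 4.705 -3.747
endloop
endfacet
facet normal 0.747 0.611 0.262
outer loop
vertex 1.586 4.705 -3.747
vertex 2.707 3.19 -3.407
vertex 2.314 4.139 -4.5
endloop
endfacet
facet normal 0.611 -0.476 -0.633
outer loop
vertex 2.314 4.139 -4.5
vertex 1.834 2.475 -3.713
vertex 1.44 3.424 -4.806
endloop
endfacet
facet normal 0.611 -0.476 -0.633
outer loop
vertex 2.707 3.19 -3.407
vertex 1.834 2.475 -3.713
vertex 2.314 4.139 -4.5
endloop
endfacet
facet normal 0.477 0.633 -0.610
outer loop
vertex 2.311 -3.173 2.148
vertex 1.958 -3.254 1.788
vertex 1.895 -2.879 2.128
endloop
endfacet
facet normal 0.327 0.516 0.792
outer loop
vertex 2.311 -3.173 2.148
vertex 1.895 -2.879 2.128
vertex 1.274 -4.545 3.471
endloop
endfacet
facet normal 0.327 0.516 0.792
outer loop
vertex 1.274 -4.545 3.471
vertex 1.895 -2.879 2.128
vertex 0.858 -4.251 3.451
endloop
endfacet
facet normal -0.477 -0.633 0.610
outer loop
vertex 1.274 -4.545 3.471
vertex 0.858 -4.251 3.451
vertex 0.922 -4.626 3.112
endloop
endfacet
facet normal 0.479 0.632 -0.609
outer loop
vertex 1.895 -2.879 2.128
vertex 1.958 -3.254 1.788
vertex 1.543 -2.959 1.768
endloop
endfacet
facet normal -0.542 0.758 0.362
outer loop
vertex 1.895 -2.879 2.128
vertex 1.543 -2.959 1.768
vertex 0.858 -4.251 3.451
endloop
endfacet
facet normal -0.543 0.758 0.361
outer loop
vertex 0.858 -4.251 3.451
vertex 1.543 -2.959 1.768
vertex 0.506 -4.332 3.091
endloop
endfacet
facet normal -0.478 -0.633 0.610
outer loop
vertex 0.858 -4.251 3.451
vertex 0.506 -4.332 3.091
vertex 0.922 -4.626 3.112
endloop
endfacet
facet normal 0.478 0.631 -0.611
outer loop
vertex 1.543 -2.959 1.768
vertex 1.958 -3.254 1.788
vertex 1.606 -3.335 1.429
endloop
endfacet
facet normal -0.870 0.242 -0.430
outer loop
vertex 1.543 -2.959 1.768
vertex 1.606 -3.335 1.429
vertex 0.506 -4.332 3.091
endloop
endfacet
facet normal -0.870 0.243 -0.430
outer loop
vertex 0.506 -4.332 3.091
vertex 1.606 -3.335 1.429
vertex 0.569 -4.707 2.752
endloop
endfacet
facet normal -0.477 -0.632 0.610
outer loop
vertex 0.506 -4.332 3.091
vertex 0.569 -4.707 2.752
vertex 0.922 -4.626 3.112
endloop
endfacet
facet normal 0.477 0.633 -0.610
outer loop
vertex 1.606 -3.335 1.429
vertex 1.958 -3.254 1.788
vertex 2.022 -3.629 1.449
endloop
endfacet
facet normal -0.327 -0.516 -0.792
outer loop
vertex 1.606 -3.335 1.429
vertex 2.022 -3.629 1.449
vertex 0.569 -4.707 2.752
endloop
endfacet
facet normal -0.327 -0.516 -0.792
outer loop
vertex 0.569 -4.707 2.752
vertex 2.022 -3.629 1.449
vertex 0.985 -5.001 2.772
endloop
endfacet
facet normal -0.477 -0.633 0.610
outer loop
vertex 0.569 -4.707 2.752
vertex 0.985 -5.001 2.772
vertex 0.922 -4.626 3.112
endloop
endfacet
facet normal 0.478 0.633 -0.610
outer loop
vertex 2.022 -3.629 1.449
vertex 1.958 -3.254 1.788
vertex 2.374 -3.548 1.809
endloop
endfacet
facet normal 0.543 -0.758 -0.361
outer loop
vertex 2.022 -3.629 1.449
vertex 2.374 -3.548 1.809
vertex 0.985 -5.001 2.772
endloop
endfacet
facet normal 0.542 -0.758 -0.362
outer loop
vertex 0.985 -5.001 2.772
vertex 2.374 -3.548 1.809
vertex 1.337 -4.921 3.132
endloop
endfacet
facet normal -0.479 -0.632 0.609
outer loop
vertex 0.985 -5.001 2.772
vertex 1.337 -4.921 3.132
vertex 0.922 -4.626 3.112
endloop
endfacet
facet normal 0.477 0.632 -0.610
outer loop
vertex 2.374 -3.548 1.809
vertex 1.958 -3.254 1.788
vertex 2.311 -3.173 2.148
endloop
endfacet
facet normal 0.870 -0.243 0.430
outer loop
vertex 2.374 -3.548 1.809
vertex 2.311 -3.173 2.148
vertex 1.337 -4.921 3.132
endloop
endfacet
facet normal 0.870 -0.242 0.430
outer loop
vertex 1.337 -4.921 3.132
vertex 2.311 -3.173 2.148
vertex 1.274 -4.545 3.471
endloop
endfacet
facet normal -0.478 -0.631 0.611
outer loop
vertex 1.337 -4.921 3.132
vertex 1.274 -4.545 3.471
vertex 0.922 -4.626 3.112
endloop
endfacet

endsolid


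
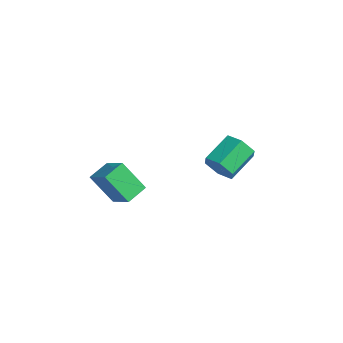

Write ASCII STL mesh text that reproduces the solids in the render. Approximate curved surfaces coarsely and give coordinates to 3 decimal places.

solid 
facet normal 0.237 -0.876 -0.421
outer loop
vertex 2.811 2.022 -4.499
vertex 2.33 1.56 -3.809
vertex 1.879 1.825 -4.614
endloop
endfacet
facet normal 0.019 0.437 -0.899
outer loop
vertex 2.811 2.022 -4.499
vertex 1.879 1.825 -4.614
vertex 2.372 3.642 -3.721
endloop
endfacet
facet normal 0.018 0.437 -0.899
outer loop
vertex 2.372 3.642 -3.721
vertex 1.879 1.825 -4.614
vertex 1.439 3.444 -3.836
endloop
endfacet
facet normal -0.238 0.876 0.420
outer loop
vertex 2.372 3.642 -3.721
vertex 1.439 3.444 -3.836
vertex 1.89 3.18 -3.031
endloop
endfacet
facet normal 0.238 -0.875 -0.421
outer loop
vertex 1.879 1.825 -4.614
vertex 2.33 1.56 -3.809
vertex 1.398 1.362 -3.924
endloop
endfacet
facet normal -0.832 0.040 -0.553
outer loop
vertex 1.879 1.825 -4.614
vertex 1.398 1.362 -3.924
vertex 1.439 3.444 -3.836
endloop
endfacet
facet normal -0.832 0.040 -0.553
outer loop
vertex 1.439 3.444 -3.836
vertex 1.398 1.362 -3.924
vertex 0.958 2.982 -3.146
endloop
endfacet
facet normal -0.238 0.876 0.420
outer loop
vertex 1.439 3.444 -3.836
vertex 0.958 2.982 -3.146
vertex 1.89 3.18 -3.031
endloop
endfacet
facet normal 0.238 -0.876 -0.420
outer loop
vertex 1.398 1.362 -3.924
vertex 2.33 1.56 -3.809
vertex 1.848 1.098 -3.119
endloop
endfacet
facet normal -0.850 -0.397 0.345
outer loop
vertex 1.398 1.362 -3.924
vertex 1.848 1.098 -3.119
vertex 0.958 2.982 -3.146
endloop
endfacet
facet normal -0.850 -0.397 0.346
outer loop
vertex 0.958 2.982 -3.146
vertex 1.848 1.098 -3.119
vertex 1.409 2.718 -2.341
endloop
endfacet
facet normal -0.238 0.876 0.420
outer loop
vertex 0.958 2.982 -3.146
vertex 1.409 2.718 -2.341
vertex 1.89 3.18 -3.031
endloop
endfacet
facet normal 0.238 -0.876 -0.420
outer loop
vertex 1.848 1.098 -3.119
vertex 2.33 1.56 -3.809
vertex 2.781 1.296 -3.004
endloop
endfacet
facet normal -0.018 -0.437 0.899
outer loop
vertex 1.848 1.098 -3.119
vertex 2.781 1.296 -3.004
vertex 1.409 2.718 -2.341
endloop
endfacet
facet normal -0.019 -0.437 0.899
outer loop
vertex 1.409 2.718 -2.341
vertex 2.781 1.296 -3.004
vertex 2.341 2.915 -2.226
endloop
endfacet
facet normal -0.237 0.876 0.421
outer loop
vertex 1.409 2.718 -2.341
vertex 2.341 2.915 -2.226
vertex 1.89 3.18 -3.031
endloop
endfacet
facet normal 0.238 -0.876 -0.420
outer loop
vertex 2.781 1.296 -3.004
vertex 2.33 1.56 -3.809
vertex 3.262 1.758 -3.694
endloop
endfacet
facet normal 0.832 -0.040 0.553
outer loop
vertex 2.781 1.296 -3.004
vertex 3.262 1.758 -3.694
vertex 2.341 2.915 -2.226
endloop
endfacet
facet normal 0.832 -0.040 0.553
outer loop
vertex 2.341 2.915 -2.226
vertex 3.262 1.758 -3.694
vertex 2.822 3.378 -2.916
endloop
endfacet
facet normal -0.238 0.875 0.421
outer loop
vertex 2.341 2.915 -2.226
vertex 2.822 3.378 -2.916
vertex 1.89 3.18 -3.031
endloop
endfacet
facet normal 0.238 -0.876 -0.420
outer loop
vertex 3.262 1.758 -3.694
vertex 2.33 1.56 -3.809
vertex 2.811 2.022 -4.499
endloop
endfacet
facet normal 0.850 0.397 -0.346
outer loop
vertex 3.262 1.758 -3.694
vertex 2.811 2.022 -4.499
vertex 2.822 3.378 -2.916
endloop
endfacet
facet normal 0.851 0.396 -0.345
outer loop
vertex 2.822 3.378 -2.916
vertex 2.811 2.022 -4.499
vertex 2.372 3.642 -3.721
endloop
endfacet
facet normal -0.238 0.876 0.420
outer loop
vertex 2.822 3.378 -2.916
vertex 2.372 3.642 -3.721
vertex 1.89 3.18 -3.031
endloop
endfacet
facet normal -0.505 -0.369 0.780
outer loop
vertex 1.638 -4.603 -2.224
vertex 1.353 -3.442 -1.859
vertex 0.248 -4.655 -3.148
endloop
endfacet
facet normal 0.229 -0.929 -0.292
outer loop
vertex 1.227 -3.938 -4.661
vertex 1.638 -4.603 -2.224
vertex 0.248 -4.655 -3.148
endloop
endfacet
facet normal -0.504 -0.370 0.780
outer loop
vertex 0.248 -4.655 -3.148
vertex 1.353 -3.442 -1.859
vertex -0.037 -3.494 -2.782
endloop
endfacet
facet normal -0.833 -0.030 -0.553
outer loop
vertex -0.037 -3.494 -2.782
vertex 1.227 -3.938 -4.661
vertex 0.248 -4.655 -3.148
endloop
endfacet
facet normal 0.833 0.030 0.553
outer loop
vertex 1.638 -4.603 -2.224
vertex 2.332 -2.725 -3.372
vertex 1.353 -3.442 -1.859
endloop
endfacet
facet normal 0.229 -0.929 -0.292
outer loop
vertex 2.617 -3.886 -3.738
vertex 1.638 -4.603 -2.224
vertex 1.227 -3.938 -4.661
endloop
endfacet
facet normal 0.833 0.030 0.553
outer loop
vertex 2.617 -3.886 -3.738
vertex 2.332 -2.725 -3.372
vertex 1.638 -4.603 -2.224
endloop
endfacet
facet normal -0.229 0.929 0.292
outer loop
vertex 1.353 -3.442 -1.859
vertex 2.332 -2.725 -3.372
vertex -0.037 -3.494 -2.782
endloop
endfacet
facet normal -0.833 -0.031 -0.553
outer loop
vertex 0.942 -2.777 -4.296
vertex 1.227 -3.938 -4.661
vertex -0.037 -3.494 -2.782
endloop
endfacet
facet normal -0.229 0.929 0.292
outer loop
vertex -0.037 -3.494 -2.782
vertex 2.332 -2.725 -3.372
vertex 0.942 -2.777 -4.296
endloop
endfacet
facet normal 0.504 0.369 -0.781
outer loop
vertex 0.942 -2.777 -4.296
vertex 2.617 -3.886 -3.738
vertex 1.227 -3.938 -4.661
endloop
endfacet
facet normal 0.505 0.370 -0.780
outer loop
vertex 2.332 -2.725 -3.372
vertex 2.617 -3.886 -3.738
vertex 0.942 -2.777 -4.296
endloop
endfacet

endsolid


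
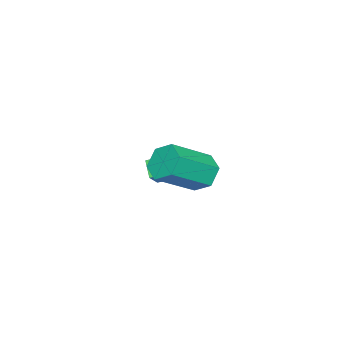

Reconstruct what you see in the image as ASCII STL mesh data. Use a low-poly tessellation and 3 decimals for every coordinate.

solid 
facet normal -0.760 -0.055 -0.648
outer loop
vertex -1.805 -2.545 0.287
vertex -2.274 -1.373 0.737
vertex -1.262 -2.068 -0.39
endloop
endfacet
facet normal 0.350 -0.875 -0.336
outer loop
vertex -0.426 -2.007 0.323
vertex -1.805 -2.545 0.287
vertex -1.262 -2.068 -0.39
endloop
endfacet
facet normal -0.760 -0.055 -0.648
outer loop
vertex -1.262 -2.068 -0.39
vertex -2.274 -1.373 0.737
vertex -1.731 -0.896 0.06
endloop
endfacet
facet normal 0.548 0.482 -0.684
outer loop
vertex -1.731 -0.896 0.06
vertex -0.426 -2.007 0.323
vertex -1.262 -2.068 -0.39
endloop
endfacet
facet normal -0.548 -0.482 0.684
outer loop
vertex -1.805 -2.545 0.287
vertex -1.438 -1.312 1.45
vertex -2.274 -1.373 0.737
endloop
endfacet
facet normal 0.350 -0.875 -0.336
outer loop
vertex -0.969 -2.484 1.0
vertex -1.805 -2.545 0.287
vertex -0.426 -2.007 0.323
endloop
endfacet
facet normal -0.548 -0.482 0.684
outer loop
vertex -0.969 -2.484 1.0
vertex -1.438 -1.312 1.45
vertex -1.805 -2.545 0.287
endloop
endfacet
facet normal -0.350 0.875 0.336
outer loop
vertex -2.274 -1.373 0.737
vertex -1.438 -1.312 1.45
vertex -1.731 -0.896 0.06
endloop
endfacet
facet normal 0.548 0.482 -0.684
outer loop
vertex -0.895 -0.835 0.773
vertex -0.426 -2.007 0.323
vertex -1.731 -0.896 0.06
endloop
endfacet
facet normal -0.350 0.875 0.336
outer loop
vertex -1.731 -0.896 0.06
vertex -1.438 -1.312 1.45
vertex -0.895 -0.835 0.773
endloop
endfacet
facet normal 0.760 0.055 0.648
outer loop
vertex -0.895 -0.835 0.773
vertex -0.969 -2.484 1.0
vertex -0.426 -2.007 0.323
endloop
endfacet
facet normal 0.760 0.055 0.648
outer loop
vertex -1.438 -1.312 1.45
vertex -0.969 -2.484 1.0
vertex -0.895 -0.835 0.773
endloop
endfacet
facet normal -0.726 0.439 -0.530
outer loop
vertex 2.873 1.747 2.16
vertex 2.376 1.864 2.938
vertex 2.973 2.522 2.665
endloop
endfacet
facet normal 0.680 0.337 -0.652
outer loop
vertex 2.873 1.747 2.16
vertex 2.973 2.522 2.665
vertex 4.441 0.799 3.305
endloop
endfacet
facet normal 0.679 0.336 -0.652
outer loop
vertex 4.441 0.799 3.305
vertex 2.973 2.522 2.665
vertex 4.541 1.574 3.809
endloop
endfacet
facet normal 0.726 -0.438 0.530
outer loop
vertex 4.441 0.799 3.305
vertex 4.541 1.574 3.809
vertex 3.944 0.916 4.082
endloop
endfacet
facet normal -0.726 0.439 -0.529
outer loop
vertex 2.973 2.522 2.665
vertex 2.376 1.864 2.938
vertex 2.477 2.639 3.442
endloop
endfacet
facet normal 0.434 0.890 0.143
outer loop
vertex 2.973 2.522 2.665
vertex 2.477 2.639 3.442
vertex 4.541 1.574 3.809
endloop
endfacet
facet normal 0.434 0.890 0.143
outer loop
vertex 4.541 1.574 3.809
vertex 2.477 2.639 3.442
vertex 4.045 1.691 4.586
endloop
endfacet
facet normal 0.726 -0.439 0.529
outer loop
vertex 4.541 1.574 3.809
vertex 4.045 1.691 4.586
vertex 3.944 0.916 4.082
endloop
endfacet
facet normal -0.725 0.439 -0.530
outer loop
vertex 2.477 2.639 3.442
vertex 2.376 1.864 2.938
vertex 1.879 1.981 3.715
endloop
endfacet
facet normal -0.246 0.554 0.796
outer loop
vertex 2.477 2.639 3.442
vertex 1.879 1.981 3.715
vertex 4.045 1.691 4.586
endloop
endfacet
facet normal -0.246 0.554 0.795
outer loop
vertex 4.045 1.691 4.586
vertex 1.879 1.981 3.715
vertex 3.447 1.033 4.86
endloop
endfacet
facet normal 0.726 -0.439 0.530
outer loop
vertex 4.045 1.691 4.586
vertex 3.447 1.033 4.86
vertex 3.944 0.916 4.082
endloop
endfacet
facet normal -0.726 0.438 -0.530
outer loop
vertex 1.879 1.981 3.715
vertex 2.376 1.864 2.938
vertex 1.779 1.206 3.211
endloop
endfacet
facet normal -0.679 -0.336 0.652
outer loop
vertex 1.879 1.981 3.715
vertex 1.779 1.206 3.211
vertex 3.447 1.033 4.86
endloop
endfacet
facet normal -0.679 -0.337 0.652
outer loop
vertex 3.447 1.033 4.86
vertex 1.779 1.206 3.211
vertex 3.347 0.258 4.355
endloop
endfacet
facet normal 0.726 -0.439 0.530
outer loop
vertex 3.447 1.033 4.86
vertex 3.347 0.258 4.355
vertex 3.944 0.916 4.082
endloop
endfacet
facet normal -0.726 0.439 -0.529
outer loop
vertex 1.779 1.206 3.211
vertex 2.376 1.864 2.938
vertex 2.275 1.089 2.434
endloop
endfacet
facet normal -0.434 -0.890 -0.143
outer loop
vertex 1.779 1.206 3.211
vertex 2.275 1.089 2.434
vertex 3.347 0.258 4.355
endloop
endfacet
facet normal -0.434 -0.890 -0.143
outer loop
vertex 3.347 0.258 4.355
vertex 2.275 1.089 2.434
vertex 3.843 0.141 3.578
endloop
endfacet
facet normal 0.726 -0.439 0.529
outer loop
vertex 3.347 0.258 4.355
vertex 3.843 0.141 3.578
vertex 3.944 0.916 4.082
endloop
endfacet
facet normal -0.726 0.439 -0.530
outer loop
vertex 2.275 1.089 2.434
vertex 2.376 1.864 2.938
vertex 2.873 1.747 2.16
endloop
endfacet
facet normal 0.245 -0.554 -0.795
outer loop
vertex 2.275 1.089 2.434
vertex 2.873 1.747 2.16
vertex 3.843 0.141 3.578
endloop
endfacet
facet normal 0.246 -0.554 -0.795
outer loop
vertex 3.843 0.141 3.578
vertex 2.873 1.747 2.16
vertex 4.441 0.799 3.305
endloop
endfacet
facet normal 0.725 -0.439 0.530
outer loop
vertex 3.843 0.141 3.578
vertex 4.441 0.799 3.305
vertex 3.944 0.916 4.082
endloop
endfacet

endsolid


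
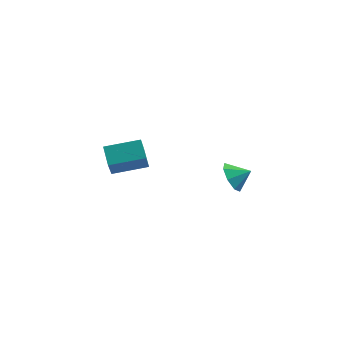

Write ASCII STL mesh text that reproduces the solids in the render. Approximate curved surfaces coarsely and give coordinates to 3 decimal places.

solid 
facet normal -0.475 0.686 0.551
outer loop
vertex -3.966 3.277 1.624
vertex -2.308 4.13 1.991
vertex -4.13 4.095 0.463
endloop
endfacet
facet normal -0.873 -0.449 -0.193
outer loop
vertex -3.532 3.23 -0.231
vertex -3.966 3.277 1.624
vertex -4.13 4.095 0.463
endloop
endfacet
facet normal -0.475 0.687 0.550
outer loop
vertex -4.13 4.095 0.463
vertex -2.308 4.13 1.991
vertex -2.472 4.948 0.829
endloop
endfacet
facet normal -0.115 0.572 -0.812
outer loop
vertex -2.472 4.948 0.829
vertex -3.532 3.23 -0.231
vertex -4.13 4.095 0.463
endloop
endfacet
facet normal 0.115 -0.572 0.812
outer loop
vertex -3.966 3.277 1.624
vertex -1.71 3.265 1.297
vertex -2.308 4.13 1.991
endloop
endfacet
facet normal -0.873 -0.449 -0.193
outer loop
vertex -3.368 2.412 0.931
vertex -3.966 3.277 1.624
vertex -3.532 3.23 -0.231
endloop
endfacet
facet normal 0.115 -0.572 0.812
outer loop
vertex -3.368 2.412 0.931
vertex -1.71 3.265 1.297
vertex -3.966 3.277 1.624
endloop
endfacet
facet normal 0.873 0.449 0.193
outer loop
vertex -2.308 4.13 1.991
vertex -1.71 3.265 1.297
vertex -2.472 4.948 0.829
endloop
endfacet
facet normal -0.114 0.572 -0.812
outer loop
vertex -1.874 4.083 0.136
vertex -3.532 3.23 -0.231
vertex -2.472 4.948 0.829
endloop
endfacet
facet normal 0.873 0.449 0.193
outer loop
vertex -2.472 4.948 0.829
vertex -1.71 3.265 1.297
vertex -1.874 4.083 0.136
endloop
endfacet
facet normal 0.475 -0.687 -0.550
outer loop
vertex -1.874 4.083 0.136
vertex -3.368 2.412 0.931
vertex -3.532 3.23 -0.231
endloop
endfacet
facet normal 0.475 -0.686 -0.551
outer loop
vertex -1.71 3.265 1.297
vertex -3.368 2.412 0.931
vertex -1.874 4.083 0.136
endloop
endfacet
facet normal -0.844 -0.242 -0.479
outer loop
vertex 3.469 2.344 1.062
vertex 3.154 1.948 1.818
vertex 3.113 2.786 1.466
endloop
endfacet
facet normal 0.666 0.719 -0.200
outer loop
vertex 3.469 2.344 1.062
vertex 3.113 2.786 1.466
vertex 4.006 2.192 2.302
endloop
endfacet
facet normal -0.844 -0.242 -0.479
outer loop
vertex 3.113 2.786 1.466
vertex 3.154 1.948 1.818
vertex 2.781 2.737 2.076
endloop
endfacet
facet normal 0.351 0.899 0.263
outer loop
vertex 3.113 2.786 1.466
vertex 2.781 2.737 2.076
vertex 4.006 2.192 2.302
endloop
endfacet
facet normal -0.844 -0.242 -0.479
outer loop
vertex 2.781 2.737 2.076
vertex 3.154 1.948 1.818
vertex 2.667 2.225 2.536
endloop
endfacet
facet normal 0.147 0.643 0.752
outer loop
vertex 2.781 2.737 2.076
vertex 2.667 2.225 2.536
vertex 4.006 2.192 2.302
endloop
endfacet
facet normal -0.844 -0.243 -0.478
outer loop
vertex 2.667 2.225 2.536
vertex 3.154 1.948 1.818
vertex 2.839 1.552 2.575
endloop
endfacet
facet normal 0.174 0.101 0.980
outer loop
vertex 2.667 2.225 2.536
vertex 2.839 1.552 2.575
vertex 4.006 2.192 2.302
endloop
endfacet
facet normal -0.844 -0.243 -0.478
outer loop
vertex 2.839 1.552 2.575
vertex 3.154 1.948 1.818
vertex 3.195 1.11 2.171
endloop
endfacet
facet normal 0.415 -0.409 0.813
outer loop
vertex 2.839 1.552 2.575
vertex 3.195 1.11 2.171
vertex 4.006 2.192 2.302
endloop
endfacet
facet normal -0.844 -0.243 -0.478
outer loop
vertex 3.195 1.11 2.171
vertex 3.154 1.948 1.818
vertex 3.527 1.159 1.56
endloop
endfacet
facet normal 0.729 -0.589 0.349
outer loop
vertex 3.195 1.11 2.171
vertex 3.527 1.159 1.56
vertex 4.006 2.192 2.302
endloop
endfacet
facet normal -0.844 -0.243 -0.478
outer loop
vertex 3.527 1.159 1.56
vertex 3.154 1.948 1.818
vertex 3.64 1.67 1.101
endloop
endfacet
facet normal 0.933 -0.332 -0.140
outer loop
vertex 3.527 1.159 1.56
vertex 3.64 1.67 1.101
vertex 4.006 2.192 2.302
endloop
endfacet
facet normal -0.844 -0.242 -0.478
outer loop
vertex 3.64 1.67 1.101
vertex 3.154 1.948 1.818
vertex 3.469 2.344 1.062
endloop
endfacet
facet normal 0.907 0.209 -0.367
outer loop
vertex 3.64 1.67 1.101
vertex 3.469 2.344 1.062
vertex 4.006 2.192 2.302
endloop
endfacet

endsolid


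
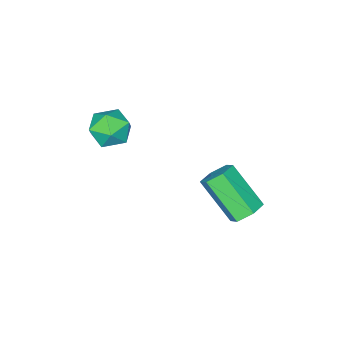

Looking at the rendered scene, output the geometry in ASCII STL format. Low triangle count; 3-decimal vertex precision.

solid 
facet normal -0.618 0.784 -0.053
outer loop
vertex 2.647 0.902 3.393
vertex 1.978 0.38 3.47
vertex 2.341 0.713 4.165
endloop
endfacet
facet normal 0.006 0.971 0.240
outer loop
vertex 2.647 0.902 3.393
vertex 2.341 0.713 4.165
vertex 3.182 0.74 4.036
endloop
endfacet
facet normal 0.523 0.821 -0.228
outer loop
vertex 2.647 0.902 3.393
vertex 3.182 0.74 4.036
vertex 3.34 0.424 3.261
endloop
endfacet
facet normal 0.220 0.542 -0.811
outer loop
vertex 2.647 0.902 3.393
vertex 3.34 0.424 3.261
vertex 2.596 0.202 2.911
endloop
endfacet
facet normal -0.486 0.519 -0.703
outer loop
vertex 2.647 0.902 3.393
vertex 2.596 0.202 2.911
vertex 1.978 0.38 3.47
endloop
endfacet
facet normal 0.107 0.564 0.819
outer loop
vertex 3.182 0.74 4.036
vertex 2.341 0.713 4.165
vertex 2.844 0.118 4.509
endloop
endfacet
facet normal -0.901 0.263 0.345
outer loop
vertex 2.341 0.713 4.165
vertex 1.978 0.38 3.47
vertex 2.1 -0.104 4.159
endloop
endfacet
facet normal -0.687 -0.165 -0.707
outer loop
vertex 1.978 0.38 3.47
vertex 2.596 0.202 2.911
vertex 2.258 -0.42 3.384
endloop
endfacet
facet normal 0.453 -0.127 -0.882
outer loop
vertex 2.596 0.202 2.911
vertex 3.34 0.424 3.261
vertex 3.099 -0.393 3.255
endloop
endfacet
facet normal 0.944 0.324 0.060
outer loop
vertex 3.34 0.424 3.261
vertex 3.182 0.74 4.036
vertex 3.462 -0.06 3.95
endloop
endfacet
facet normal -0.220 -0.542 0.811
outer loop
vertex 2.793 -0.582 4.027
vertex 2.844 0.118 4.509
vertex 2.1 -0.104 4.159
endloop
endfacet
facet normal -0.523 -0.821 0.228
outer loop
vertex 2.793 -0.582 4.027
vertex 2.1 -0.104 4.159
vertex 2.258 -0.42 3.384
endloop
endfacet
facet normal -0.006 -0.971 -0.240
outer loop
vertex 2.793 -0.582 4.027
vertex 2.258 -0.42 3.384
vertex 3.099 -0.393 3.255
endloop
endfacet
facet normal 0.618 -0.784 0.053
outer loop
vertex 2.793 -0.582 4.027
vertex 3.099 -0.393 3.255
vertex 3.462 -0.06 3.95
endloop
endfacet
facet normal 0.486 -0.519 0.703
outer loop
vertex 2.793 -0.582 4.027
vertex 3.462 -0.06 3.95
vertex 2.844 0.118 4.509
endloop
endfacet
facet normal -0.453 0.127 0.882
outer loop
vertex 2.1 -0.104 4.159
vertex 2.844 0.118 4.509
vertex 2.341 0.713 4.165
endloop
endfacet
facet normal -0.944 -0.324 -0.060
outer loop
vertex 2.258 -0.42 3.384
vertex 2.1 -0.104 4.159
vertex 1.978 0.38 3.47
endloop
endfacet
facet normal -0.107 -0.564 -0.819
outer loop
vertex 3.099 -0.393 3.255
vertex 2.258 -0.42 3.384
vertex 2.596 0.202 2.911
endloop
endfacet
facet normal 0.901 -0.263 -0.345
outer loop
vertex 3.462 -0.06 3.95
vertex 3.099 -0.393 3.255
vertex 3.34 0.424 3.261
endloop
endfacet
facet normal 0.687 0.165 0.707
outer loop
vertex 2.844 0.118 4.509
vertex 3.462 -0.06 3.95
vertex 3.182 0.74 4.036
endloop
endfacet
facet normal -0.082 0.711 -0.699
outer loop
vertex 0.23 3.837 -0.662
vertex -0.431 3.663 -0.761
vertex -0.267 4.142 -0.293
endloop
endfacet
facet normal 0.689 0.547 0.475
outer loop
vertex 0.23 3.837 -0.662
vertex -0.267 4.142 -0.293
vertex 0.391 2.451 0.7
endloop
endfacet
facet normal 0.690 0.547 0.474
outer loop
vertex 0.391 2.451 0.7
vertex -0.267 4.142 -0.293
vertex -0.106 2.757 1.07
endloop
endfacet
facet normal 0.083 -0.711 0.699
outer loop
vertex 0.391 2.451 0.7
vertex -0.106 2.757 1.07
vertex -0.269 2.277 0.601
endloop
endfacet
facet normal -0.083 0.711 -0.699
outer loop
vertex -0.267 4.142 -0.293
vertex -0.431 3.663 -0.761
vertex -0.927 3.968 -0.392
endloop
endfacet
facet normal -0.278 0.657 0.701
outer loop
vertex -0.267 4.142 -0.293
vertex -0.927 3.968 -0.392
vertex -0.106 2.757 1.07
endloop
endfacet
facet normal -0.279 0.657 0.701
outer loop
vertex -0.106 2.757 1.07
vertex -0.927 3.968 -0.392
vertex -0.766 2.582 0.971
endloop
endfacet
facet normal 0.084 -0.711 0.698
outer loop
vertex -0.106 2.757 1.07
vertex -0.766 2.582 0.971
vertex -0.269 2.277 0.601
endloop
endfacet
facet normal -0.083 0.711 -0.699
outer loop
vertex -0.927 3.968 -0.392
vertex -0.431 3.663 -0.761
vertex -1.091 3.489 -0.86
endloop
endfacet
facet normal -0.968 0.110 0.226
outer loop
vertex -0.927 3.968 -0.392
vertex -1.091 3.489 -0.86
vertex -0.766 2.582 0.971
endloop
endfacet
facet normal -0.968 0.110 0.226
outer loop
vertex -0.766 2.582 0.971
vertex -1.091 3.489 -0.86
vertex -0.93 2.103 0.502
endloop
endfacet
facet normal 0.083 -0.712 0.698
outer loop
vertex -0.766 2.582 0.971
vertex -0.93 2.103 0.502
vertex -0.269 2.277 0.601
endloop
endfacet
facet normal -0.083 0.711 -0.699
outer loop
vertex -1.091 3.489 -0.86
vertex -0.431 3.663 -0.761
vertex -0.594 3.183 -1.23
endloop
endfacet
facet normal -0.690 -0.547 -0.475
outer loop
vertex -1.091 3.489 -0.86
vertex -0.594 3.183 -1.23
vertex -0.93 2.103 0.502
endloop
endfacet
facet normal -0.689 -0.548 -0.475
outer loop
vertex -0.93 2.103 0.502
vertex -0.594 3.183 -1.23
vertex -0.433 1.798 0.133
endloop
endfacet
facet normal 0.082 -0.711 0.699
outer loop
vertex -0.93 2.103 0.502
vertex -0.433 1.798 0.133
vertex -0.269 2.277 0.601
endloop
endfacet
facet normal -0.084 0.711 -0.698
outer loop
vertex -0.594 3.183 -1.23
vertex -0.431 3.663 -0.761
vertex 0.066 3.358 -1.131
endloop
endfacet
facet normal 0.279 -0.657 -0.700
outer loop
vertex -0.594 3.183 -1.23
vertex 0.066 3.358 -1.131
vertex -0.433 1.798 0.133
endloop
endfacet
facet normal 0.278 -0.657 -0.701
outer loop
vertex -0.433 1.798 0.133
vertex 0.066 3.358 -1.131
vertex 0.227 1.972 0.232
endloop
endfacet
facet normal 0.083 -0.711 0.699
outer loop
vertex -0.433 1.798 0.133
vertex 0.227 1.972 0.232
vertex -0.269 2.277 0.601
endloop
endfacet
facet normal -0.083 0.712 -0.698
outer loop
vertex 0.066 3.358 -1.131
vertex -0.431 3.663 -0.761
vertex 0.23 3.837 -0.662
endloop
endfacet
facet normal 0.968 -0.110 -0.226
outer loop
vertex 0.066 3.358 -1.131
vertex 0.23 3.837 -0.662
vertex 0.227 1.972 0.232
endloop
endfacet
facet normal 0.968 -0.110 -0.226
outer loop
vertex 0.227 1.972 0.232
vertex 0.23 3.837 -0.662
vertex 0.391 2.451 0.7
endloop
endfacet
facet normal 0.083 -0.711 0.699
outer loop
vertex 0.227 1.972 0.232
vertex 0.391 2.451 0.7
vertex -0.269 2.277 0.601
endloop
endfacet

endsolid


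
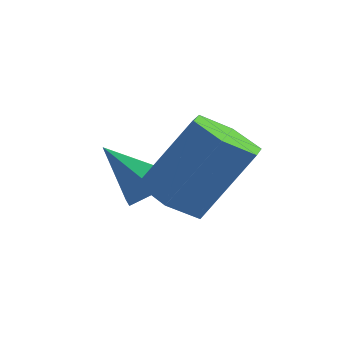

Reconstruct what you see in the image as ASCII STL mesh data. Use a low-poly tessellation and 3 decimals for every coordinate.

solid 
facet normal -0.530 -0.207 -0.822
outer loop
vertex 2.417 1.448 -3.175
vertex 1.738 2.046 -2.888
vertex 2.452 2.363 -3.428
endloop
endfacet
facet normal 0.847 -0.171 -0.503
outer loop
vertex 2.417 1.448 -3.175
vertex 2.452 2.363 -3.428
vertex 3.562 1.895 -1.399
endloop
endfacet
facet normal 0.847 -0.171 -0.503
outer loop
vertex 3.562 1.895 -1.399
vertex 2.452 2.363 -3.428
vertex 3.597 2.81 -1.652
endloop
endfacet
facet normal 0.530 0.207 0.823
outer loop
vertex 3.562 1.895 -1.399
vertex 3.597 2.81 -1.652
vertex 2.882 2.494 -1.112
endloop
endfacet
facet normal -0.530 -0.207 -0.822
outer loop
vertex 2.452 2.363 -3.428
vertex 1.738 2.046 -2.888
vertex 1.773 2.961 -3.141
endloop
endfacet
facet normal 0.455 0.748 -0.482
outer loop
vertex 2.452 2.363 -3.428
vertex 1.773 2.961 -3.141
vertex 3.597 2.81 -1.652
endloop
endfacet
facet normal 0.456 0.748 -0.482
outer loop
vertex 3.597 2.81 -1.652
vertex 1.773 2.961 -3.141
vertex 2.917 3.409 -1.365
endloop
endfacet
facet normal 0.530 0.207 0.823
outer loop
vertex 3.597 2.81 -1.652
vertex 2.917 3.409 -1.365
vertex 2.882 2.494 -1.112
endloop
endfacet
facet normal -0.530 -0.207 -0.823
outer loop
vertex 1.773 2.961 -3.141
vertex 1.738 2.046 -2.888
vertex 1.058 2.645 -2.601
endloop
endfacet
facet normal -0.391 0.920 0.020
outer loop
vertex 1.773 2.961 -3.141
vertex 1.058 2.645 -2.601
vertex 2.917 3.409 -1.365
endloop
endfacet
facet normal -0.392 0.920 0.021
outer loop
vertex 2.917 3.409 -1.365
vertex 1.058 2.645 -2.601
vertex 2.203 3.092 -0.825
endloop
endfacet
facet normal 0.530 0.207 0.822
outer loop
vertex 2.917 3.409 -1.365
vertex 2.203 3.092 -0.825
vertex 2.882 2.494 -1.112
endloop
endfacet
facet normal -0.530 -0.207 -0.823
outer loop
vertex 1.058 2.645 -2.601
vertex 1.738 2.046 -2.888
vertex 1.023 1.73 -2.348
endloop
endfacet
facet normal -0.847 0.171 0.503
outer loop
vertex 1.058 2.645 -2.601
vertex 1.023 1.73 -2.348
vertex 2.203 3.092 -0.825
endloop
endfacet
facet normal -0.847 0.171 0.503
outer loop
vertex 2.203 3.092 -0.825
vertex 1.023 1.73 -2.348
vertex 2.168 2.177 -0.572
endloop
endfacet
facet normal 0.530 0.207 0.822
outer loop
vertex 2.203 3.092 -0.825
vertex 2.168 2.177 -0.572
vertex 2.882 2.494 -1.112
endloop
endfacet
facet normal -0.530 -0.207 -0.823
outer loop
vertex 1.023 1.73 -2.348
vertex 1.738 2.046 -2.888
vertex 1.703 1.131 -2.635
endloop
endfacet
facet normal -0.456 -0.748 0.482
outer loop
vertex 1.023 1.73 -2.348
vertex 1.703 1.131 -2.635
vertex 2.168 2.177 -0.572
endloop
endfacet
facet normal -0.455 -0.748 0.482
outer loop
vertex 2.168 2.177 -0.572
vertex 1.703 1.131 -2.635
vertex 2.847 1.579 -0.859
endloop
endfacet
facet normal 0.530 0.207 0.822
outer loop
vertex 2.168 2.177 -0.572
vertex 2.847 1.579 -0.859
vertex 2.882 2.494 -1.112
endloop
endfacet
facet normal -0.530 -0.207 -0.822
outer loop
vertex 1.703 1.131 -2.635
vertex 1.738 2.046 -2.888
vertex 2.417 1.448 -3.175
endloop
endfacet
facet normal 0.392 -0.920 -0.021
outer loop
vertex 1.703 1.131 -2.635
vertex 2.417 1.448 -3.175
vertex 2.847 1.579 -0.859
endloop
endfacet
facet normal 0.391 -0.920 -0.021
outer loop
vertex 2.847 1.579 -0.859
vertex 2.417 1.448 -3.175
vertex 3.562 1.895 -1.399
endloop
endfacet
facet normal 0.530 0.207 0.823
outer loop
vertex 2.847 1.579 -0.859
vertex 3.562 1.895 -1.399
vertex 2.882 2.494 -1.112
endloop
endfacet
facet normal 0.711 -0.468 -0.524
outer loop
vertex 1.557 2.963 -2.535
vertex 1.116 2.93 -3.104
vertex 1.552 3.497 -3.019
endloop
endfacet
facet normal 0.400 0.617 0.677
outer loop
vertex 1.557 2.963 -2.535
vertex 1.552 3.497 -3.019
vertex -0.036 3.69 -2.256
endloop
endfacet
facet normal 0.712 -0.469 -0.523
outer loop
vertex 1.552 3.497 -3.019
vertex 1.116 2.93 -3.104
vertex 1.112 3.463 -3.587
endloop
endfacet
facet normal 0.067 0.992 -0.111
outer loop
vertex 1.552 3.497 -3.019
vertex 1.112 3.463 -3.587
vertex -0.036 3.69 -2.256
endloop
endfacet
facet normal 0.712 -0.469 -0.523
outer loop
vertex 1.112 3.463 -3.587
vertex 1.116 2.93 -3.104
vertex 0.676 2.896 -3.672
endloop
endfacet
facet normal -0.588 0.542 -0.600
outer loop
vertex 1.112 3.463 -3.587
vertex 0.676 2.896 -3.672
vertex -0.036 3.69 -2.256
endloop
endfacet
facet normal 0.712 -0.469 -0.523
outer loop
vertex 0.676 2.896 -3.672
vertex 1.116 2.93 -3.104
vertex 0.68 2.363 -3.189
endloop
endfacet
facet normal -0.911 -0.280 -0.301
outer loop
vertex 0.676 2.896 -3.672
vertex 0.68 2.363 -3.189
vertex -0.036 3.69 -2.256
endloop
endfacet
facet normal 0.712 -0.469 -0.523
outer loop
vertex 0.68 2.363 -3.189
vertex 1.116 2.93 -3.104
vertex 1.121 2.397 -2.62
endloop
endfacet
facet normal -0.578 -0.654 0.487
outer loop
vertex 0.68 2.363 -3.189
vertex 1.121 2.397 -2.62
vertex -0.036 3.69 -2.256
endloop
endfacet
facet normal 0.711 -0.469 -0.524
outer loop
vertex 1.121 2.397 -2.62
vertex 1.116 2.93 -3.104
vertex 1.557 2.963 -2.535
endloop
endfacet
facet normal 0.077 -0.206 0.976
outer loop
vertex 1.121 2.397 -2.62
vertex 1.557 2.963 -2.535
vertex -0.036 3.69 -2.256
endloop
endfacet

endsolid
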